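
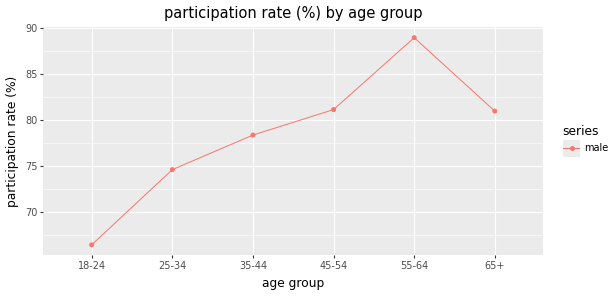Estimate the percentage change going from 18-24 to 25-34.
18-24 ≈ 66, 25-34 ≈ 74; (74 − 66) / 66 ≈ +12.1%.

≈ +12.1%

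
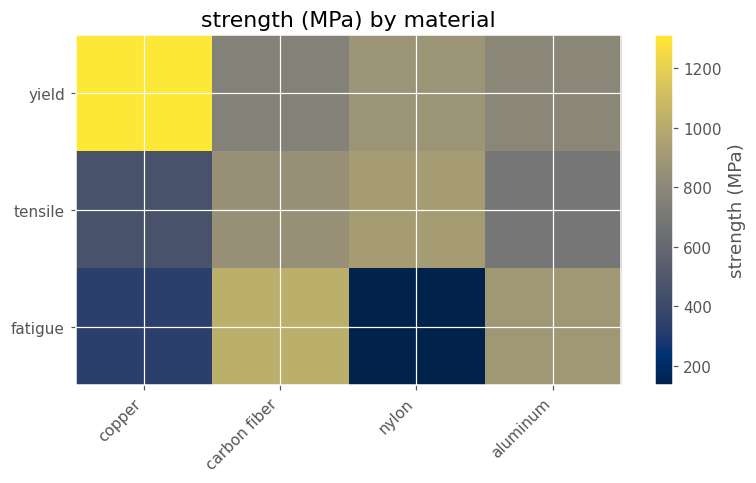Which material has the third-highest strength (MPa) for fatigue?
copper

Top 4 for fatigue: carbon fiber ≈ 1000, aluminum ≈ 900, copper ≈ 300, nylon ≈ 100.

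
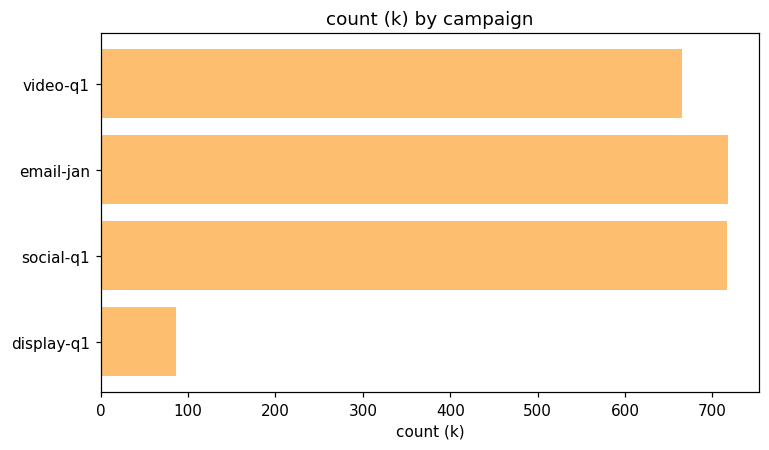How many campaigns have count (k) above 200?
3

Above 200: video-q1, email-jan, social-q1.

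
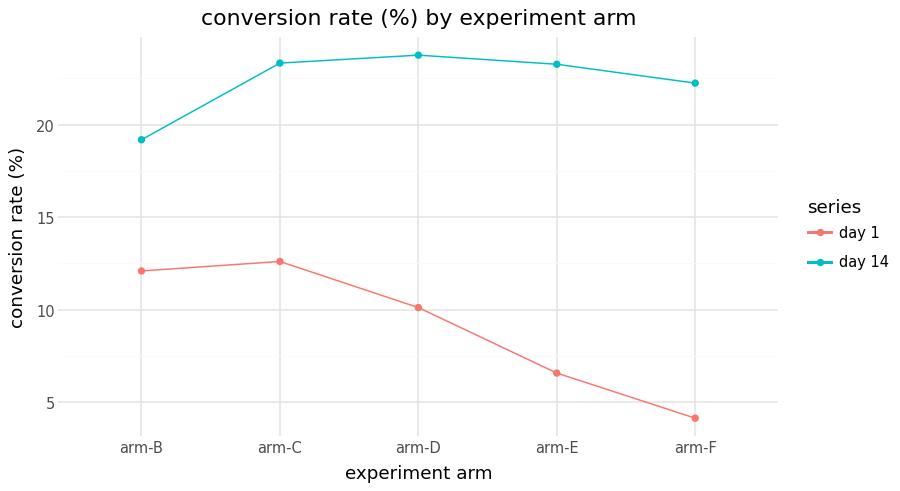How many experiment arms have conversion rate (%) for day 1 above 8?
3

Above 8: arm-B, arm-C, arm-D.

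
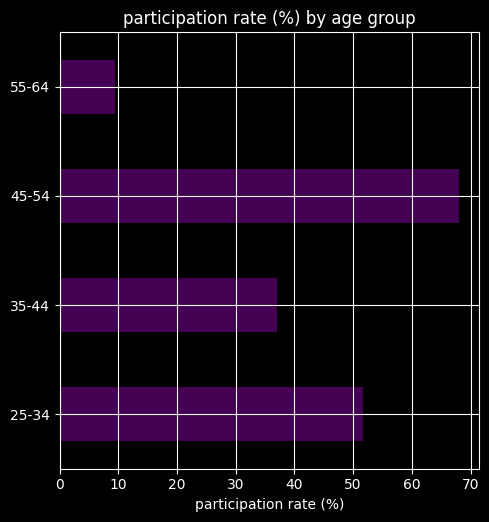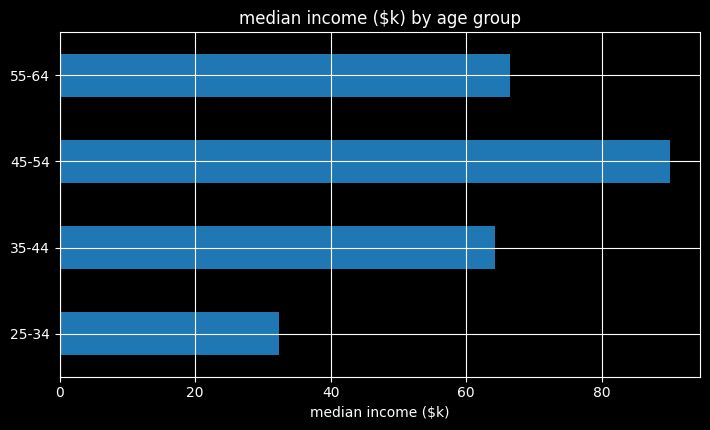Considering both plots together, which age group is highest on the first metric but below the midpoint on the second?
Chart 2 median median income ($k) ≈ 70; below-median age groups: 25-34, 35-44. Among those, 25-34 has the highest participation rate (%) (≈ 50).

25-34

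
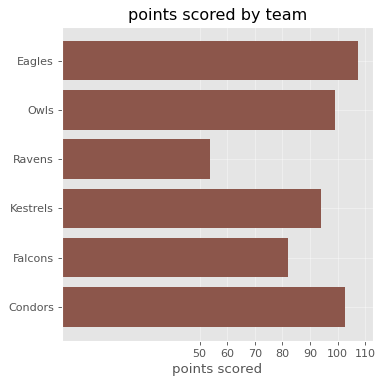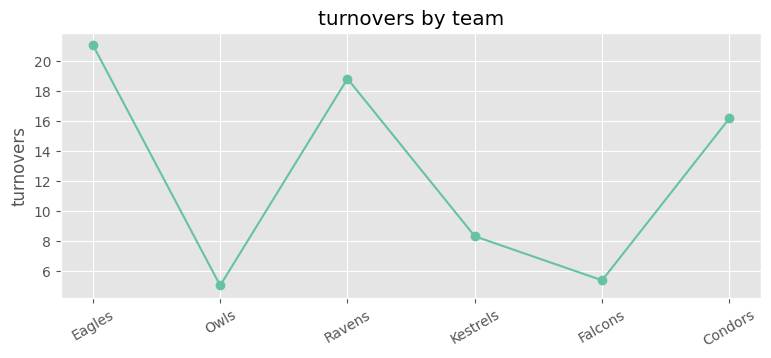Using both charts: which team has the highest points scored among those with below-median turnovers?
Owls

Chart 2 median turnovers ≈ 12; below-median teams: Owls, Kestrels, Falcons. Among those, Owls has the highest points scored (≈ 100).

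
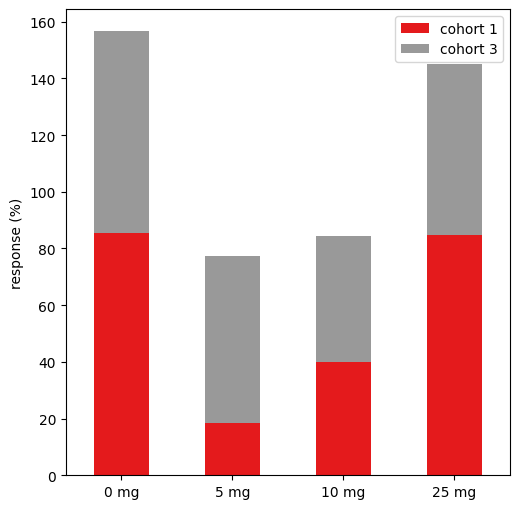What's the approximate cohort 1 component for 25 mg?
cohort 1 top ≈ 80, bottom ≈ 0; segment ≈ 80.

≈ 80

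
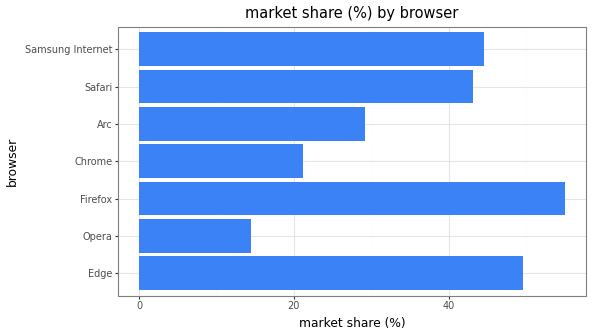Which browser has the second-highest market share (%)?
Top 3: Firefox ≈ 55, Edge ≈ 50, Samsung Internet ≈ 45.

Edge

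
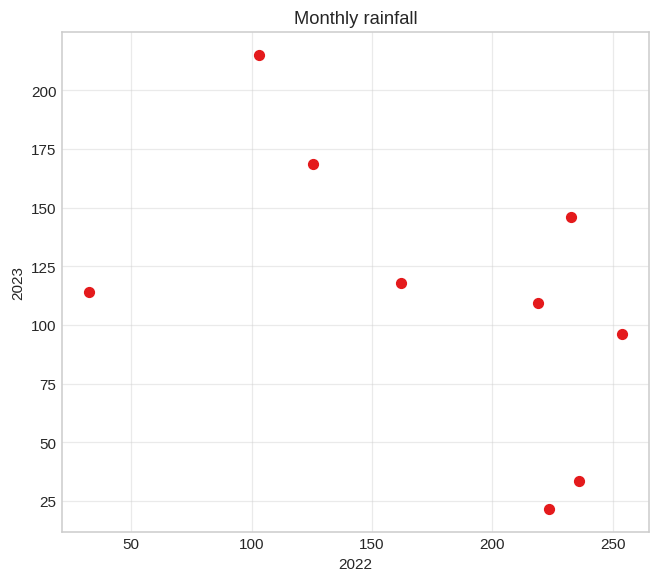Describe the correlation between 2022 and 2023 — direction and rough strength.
negative, moderate

Points are negatively correlated; moderate (|r| ≈ 0.5).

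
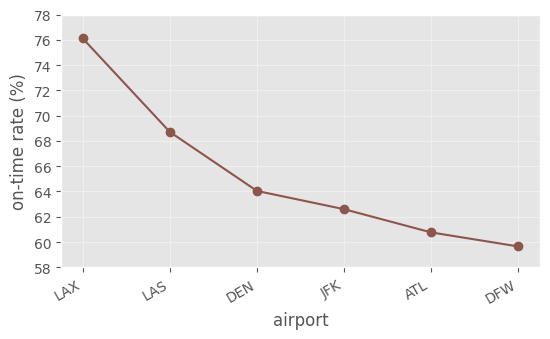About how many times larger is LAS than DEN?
≈ 1.06×

LAS ≈ 68, DEN ≈ 64; 68/64 ≈ 1.06.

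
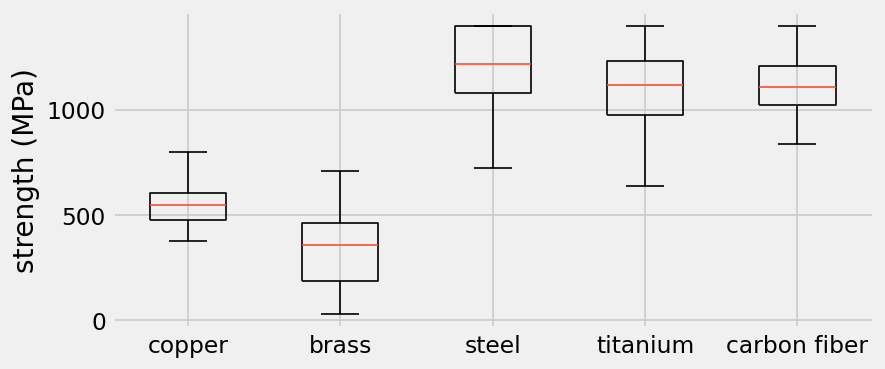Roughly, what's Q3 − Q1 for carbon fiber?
≈ 200

Q3 ≈ 1200, Q1 ≈ 1000; IQR ≈ 200.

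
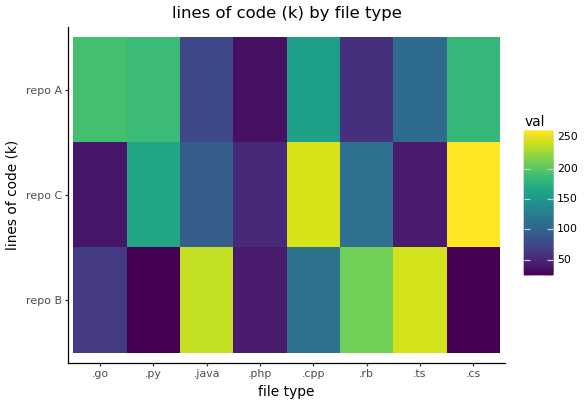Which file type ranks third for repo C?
.py

Top 4 for repo C: .cs ≈ 260, .cpp ≈ 240, .py ≈ 160, .rb ≈ 120.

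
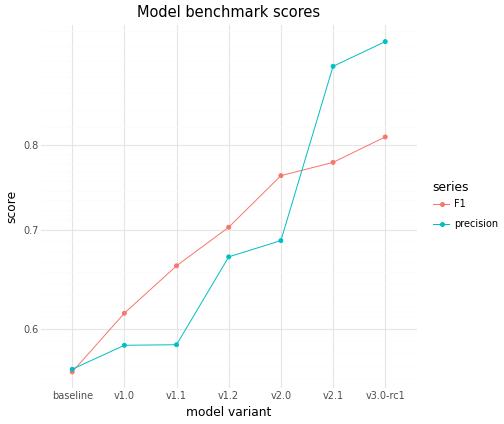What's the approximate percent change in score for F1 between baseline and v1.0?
≈ +9.1%

baseline ≈ 0.55, v1.0 ≈ 0.60; (0.60 − 0.55) / 0.55 ≈ +9.1%.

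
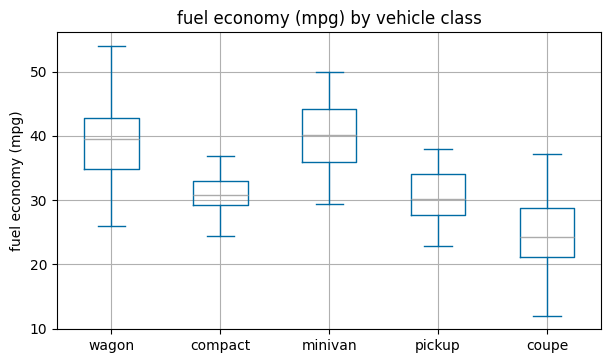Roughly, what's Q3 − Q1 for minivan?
Q3 ≈ 44, Q1 ≈ 36; IQR ≈ 8.

≈ 8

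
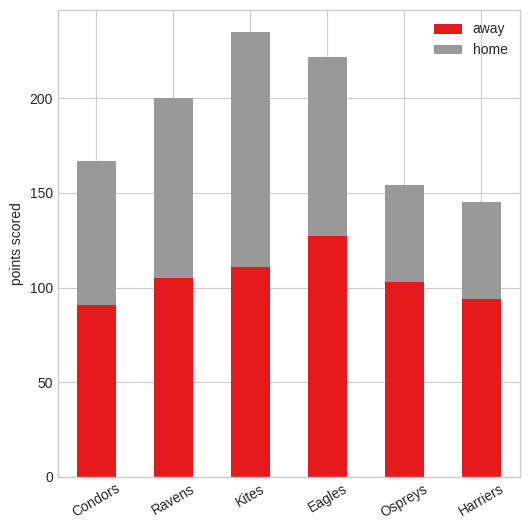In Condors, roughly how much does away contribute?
away top ≈ 100, bottom ≈ 0; segment ≈ 100.

≈ 100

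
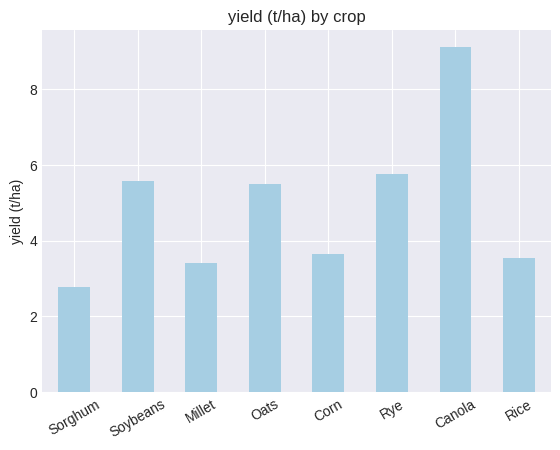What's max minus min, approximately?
Max Canola ≈ 9, min Sorghum ≈ 3; range ≈ 6.

≈ 6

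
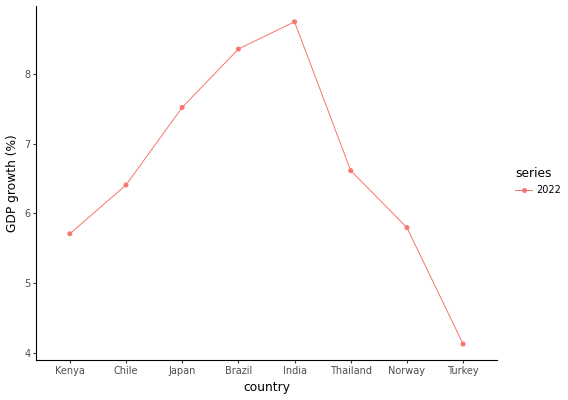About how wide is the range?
≈ 4.5

Max India ≈ 8.5, min Turkey ≈ 4.0; range ≈ 4.5.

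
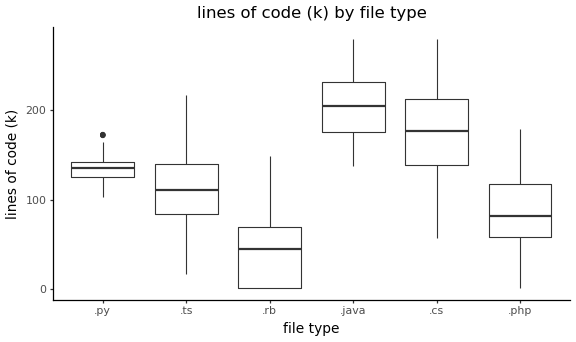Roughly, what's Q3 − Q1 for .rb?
Q3 ≈ 60, Q1 ≈ 0; IQR ≈ 60.

≈ 60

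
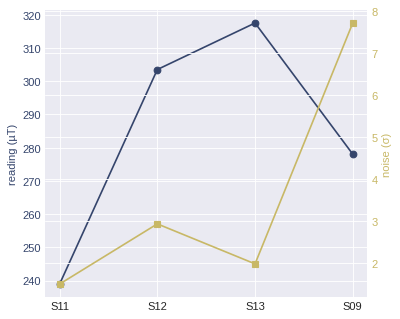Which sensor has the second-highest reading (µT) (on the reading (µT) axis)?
S12

Top 3 (on the reading (µT) axis): S13 ≈ 320, S12 ≈ 300, S09 ≈ 280.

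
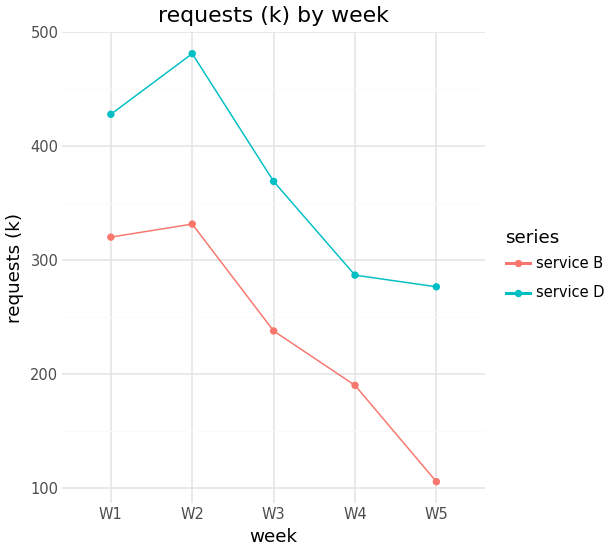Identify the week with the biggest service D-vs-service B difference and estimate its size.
W5, ≈ 200 k

W5: service D ≈ 300, service B ≈ 100 → gap ≈ 200. Next-largest (W2) is only ≈ 150.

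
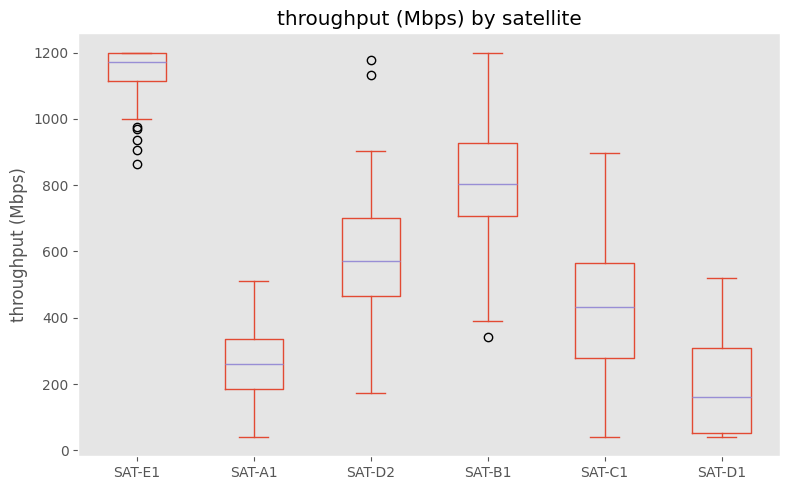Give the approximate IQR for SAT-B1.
≈ 200

Q3 ≈ 900, Q1 ≈ 700; IQR ≈ 200.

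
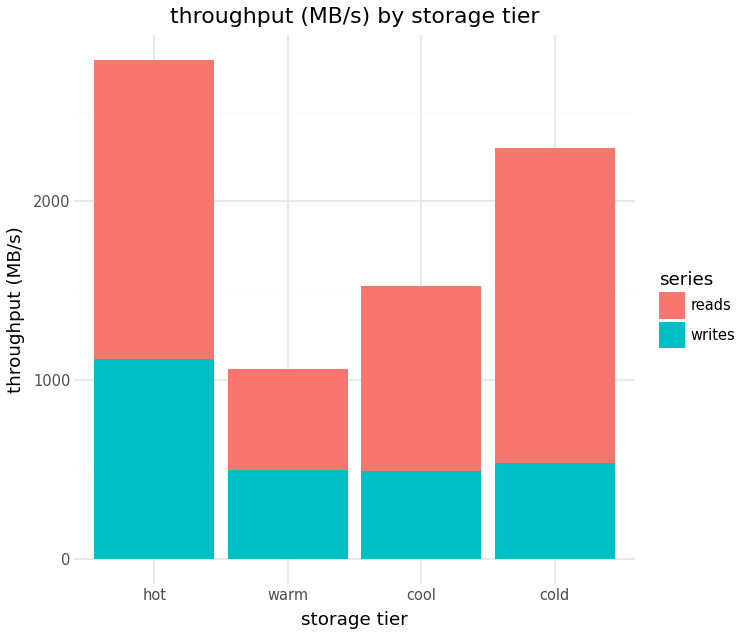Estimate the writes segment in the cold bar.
writes top ≈ 500, bottom ≈ 0; segment ≈ 500.

≈ 500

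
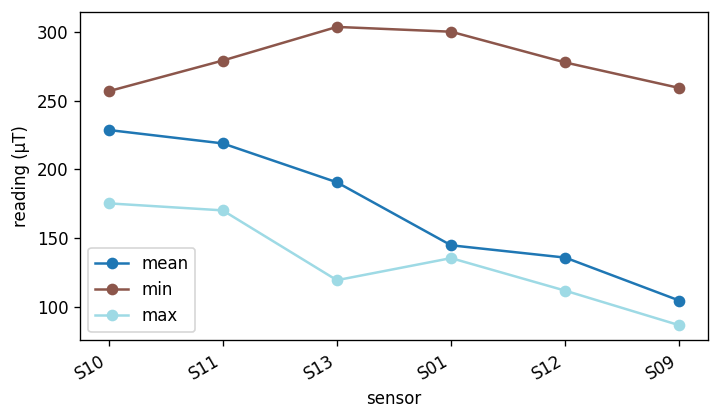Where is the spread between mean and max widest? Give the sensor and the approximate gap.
S13, ≈ 80 µT

S13: mean ≈ 200, max ≈ 120 → gap ≈ 80. Next-largest (S10) is only ≈ 40.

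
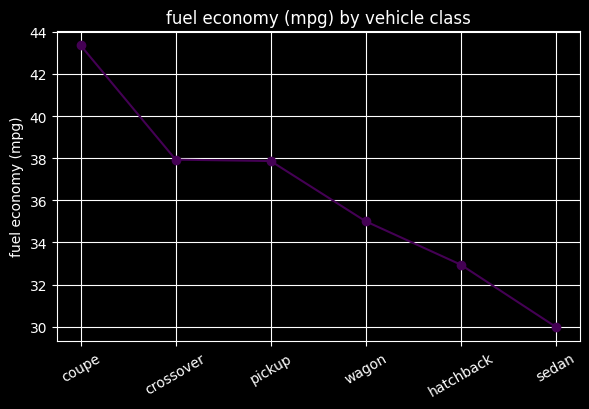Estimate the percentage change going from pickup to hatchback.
≈ -15.8%

pickup ≈ 38, hatchback ≈ 32; (32 − 38) / 38 ≈ -15.8%.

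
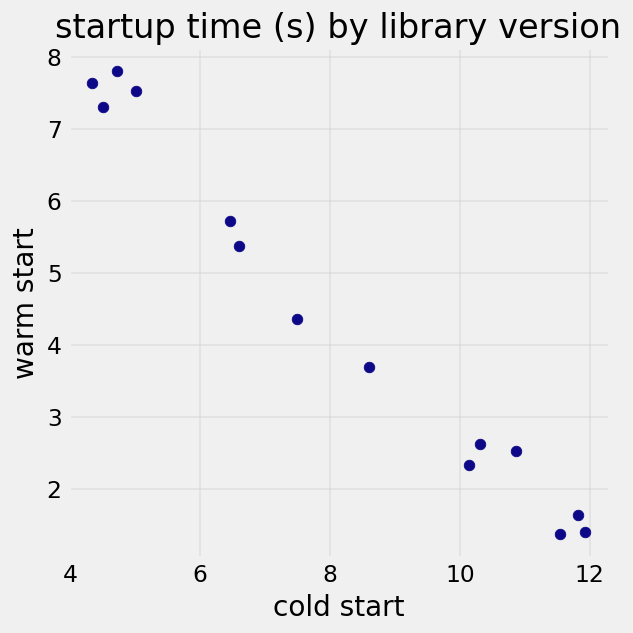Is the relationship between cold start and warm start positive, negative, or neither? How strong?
Points are negatively correlated; strong (|r| ≈ 1.0).

negative, strong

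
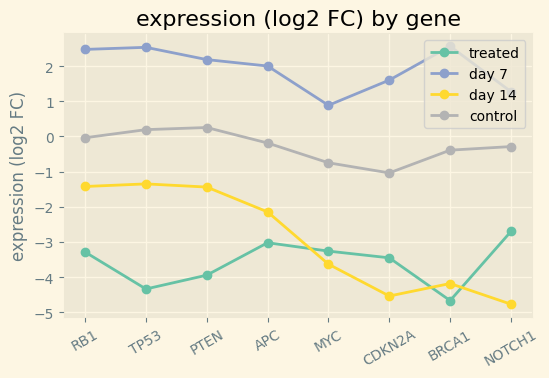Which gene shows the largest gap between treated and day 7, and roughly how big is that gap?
BRCA1: treated ≈ -5, day 7 ≈ 3 → gap ≈ 8. Next-largest (TP53) is only ≈ 7.

BRCA1, ≈ 8 log2 FC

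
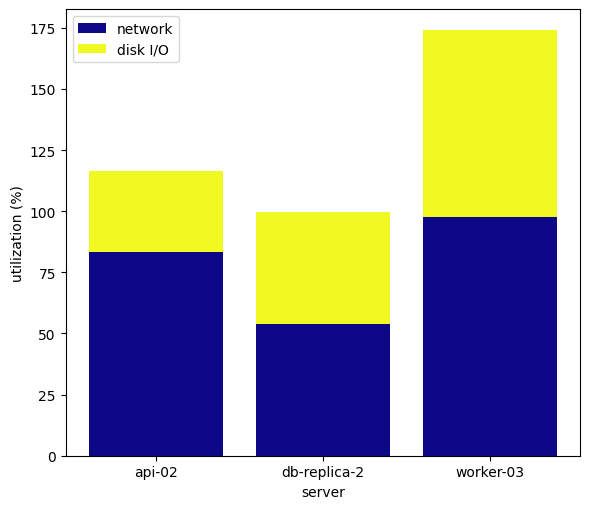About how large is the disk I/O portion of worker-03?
disk I/O top ≈ 180, bottom ≈ 100; segment ≈ 80.

≈ 80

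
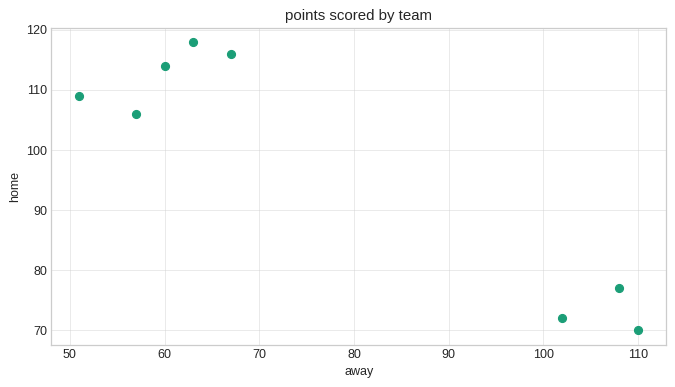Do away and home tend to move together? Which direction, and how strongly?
negative, strong

Points are negatively correlated; strong (|r| ≈ 0.9).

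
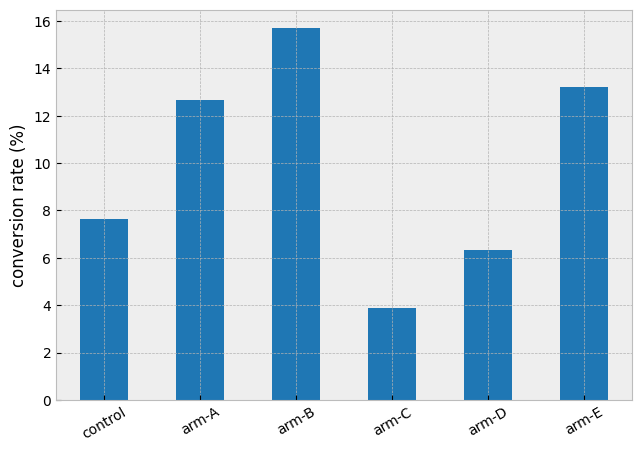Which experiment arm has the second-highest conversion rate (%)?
arm-E

Top 3: arm-B ≈ 16, arm-E ≈ 14, arm-A ≈ 12.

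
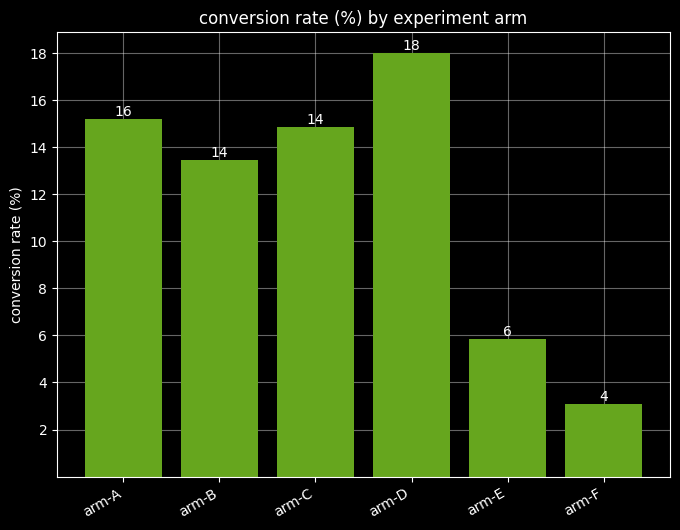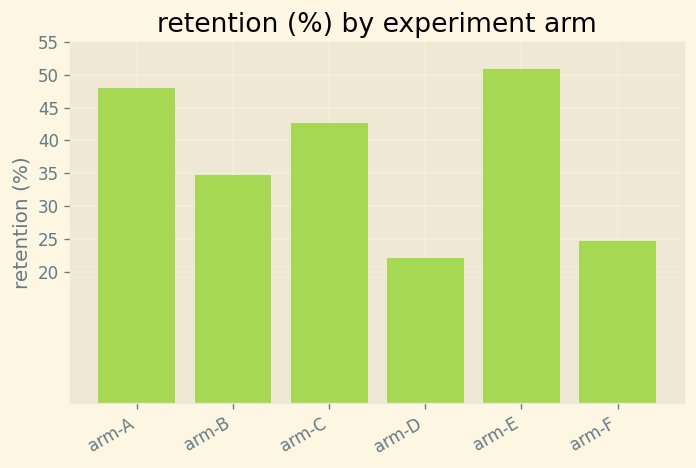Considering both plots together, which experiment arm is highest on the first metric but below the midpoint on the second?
Chart 2 median retention (%) ≈ 40; below-median experiment arms: arm-B, arm-D, arm-F. Among those, arm-D has the highest conversion rate (%) (≈ 18).

arm-D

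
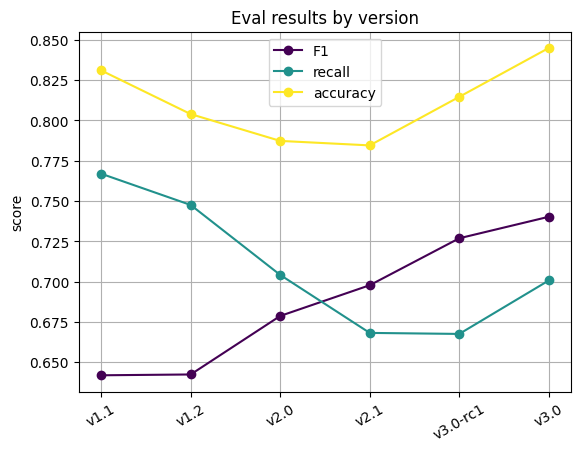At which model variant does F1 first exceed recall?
v2.1

v2.0: F1 ≈ 0.68 vs recall ≈ 0.70 (not yet); v2.1: F1 ≈ 0.70 vs recall ≈ 0.66 (first crossover).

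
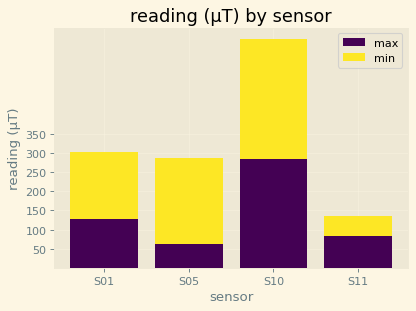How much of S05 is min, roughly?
≈ 250

min top ≈ 300, bottom ≈ 50; segment ≈ 250.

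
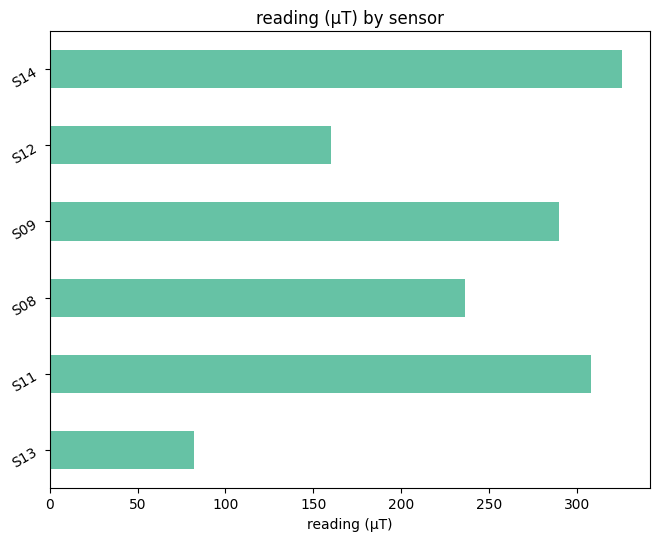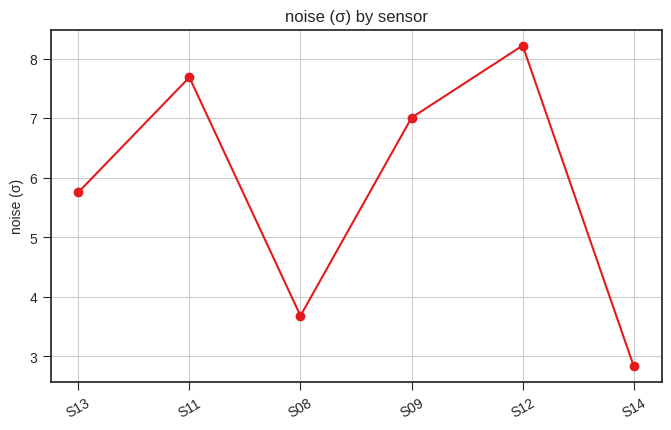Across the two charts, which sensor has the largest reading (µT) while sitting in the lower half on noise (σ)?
S14

Chart 2 median noise (σ) ≈ 6; below-median sensors: S13, S08, S14. Among those, S14 has the highest reading (µT) (≈ 350).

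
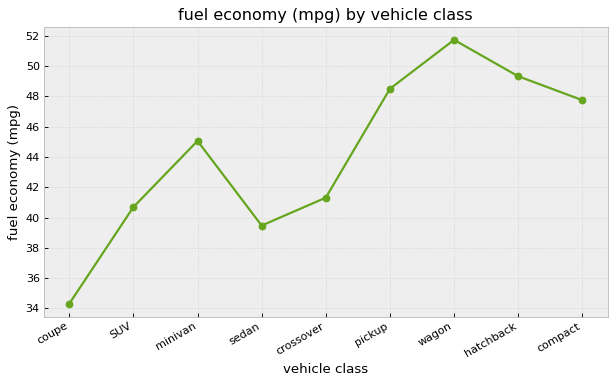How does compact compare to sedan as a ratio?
≈ 1.2×

compact ≈ 48, sedan ≈ 40; 48/40 ≈ 1.2.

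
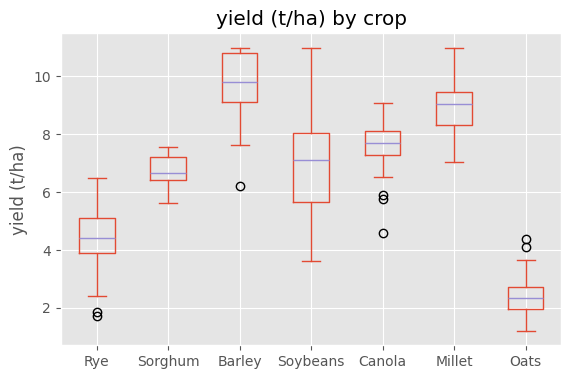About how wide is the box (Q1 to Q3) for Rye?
Q3 ≈ 5, Q1 ≈ 4; IQR ≈ 1.

≈ 1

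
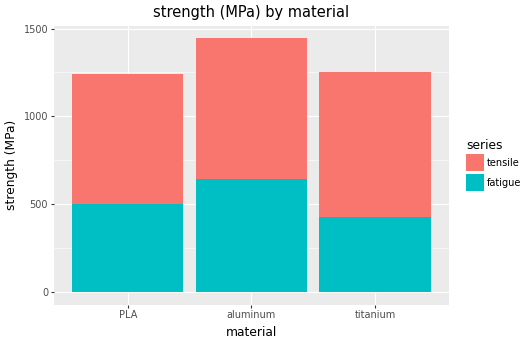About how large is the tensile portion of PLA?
tensile top ≈ 1200, bottom ≈ 600; segment ≈ 600.

≈ 600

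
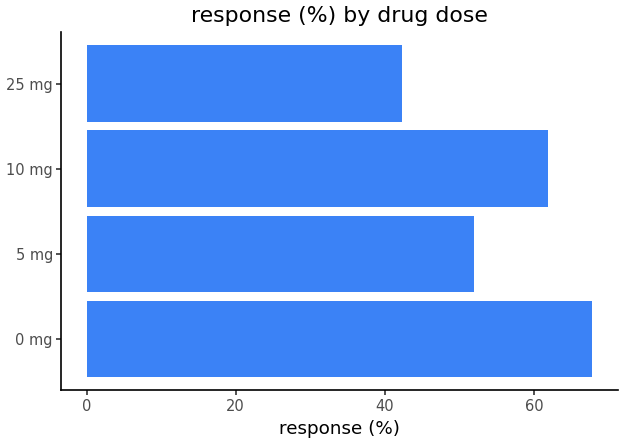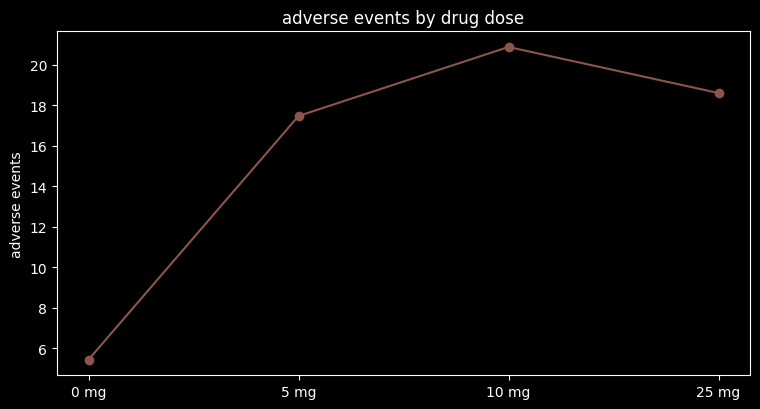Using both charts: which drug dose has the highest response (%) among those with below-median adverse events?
0 mg

Chart 2 median adverse events ≈ 18; below-median drug doses: 0 mg, 5 mg. Among those, 0 mg has the highest response (%) (≈ 70).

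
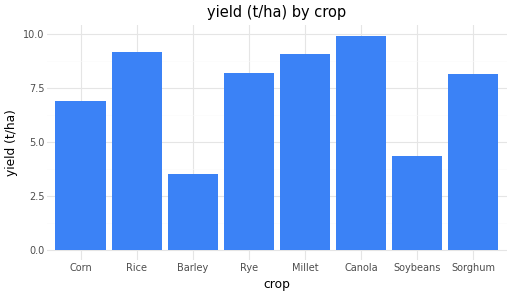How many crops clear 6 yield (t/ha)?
Above 6: Corn, Rice, Rye, Millet, Canola, Sorghum.

6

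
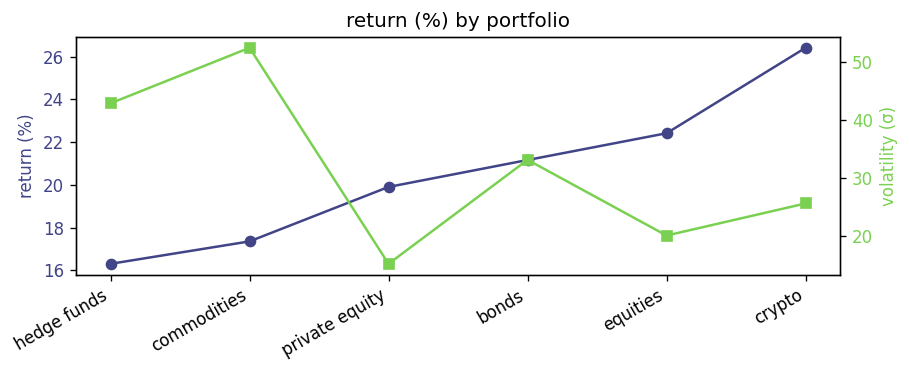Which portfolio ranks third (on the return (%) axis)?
bonds

Top 4 (on the return (%) axis): crypto ≈ 26, equities ≈ 22, bonds ≈ 21, private equity ≈ 20.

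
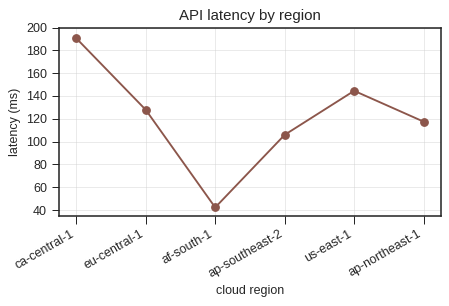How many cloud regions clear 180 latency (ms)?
1

Above 180: ca-central-1.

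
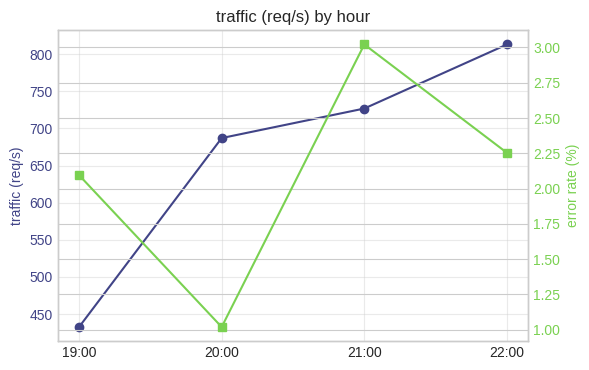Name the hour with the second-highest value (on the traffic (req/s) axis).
21:00

Top 3 (on the traffic (req/s) axis): 22:00 ≈ 800, 21:00 ≈ 750, 20:00 ≈ 700.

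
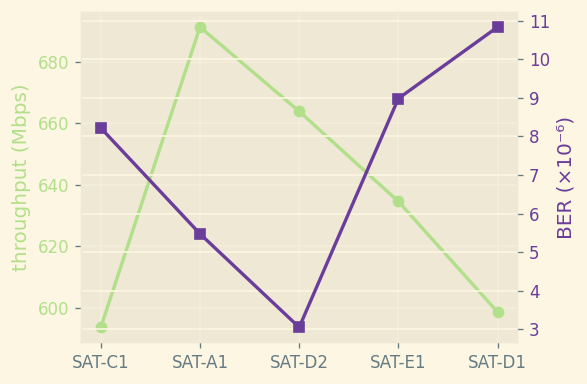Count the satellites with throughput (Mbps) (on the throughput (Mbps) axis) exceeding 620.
Above 620: SAT-A1, SAT-D2, SAT-E1.

3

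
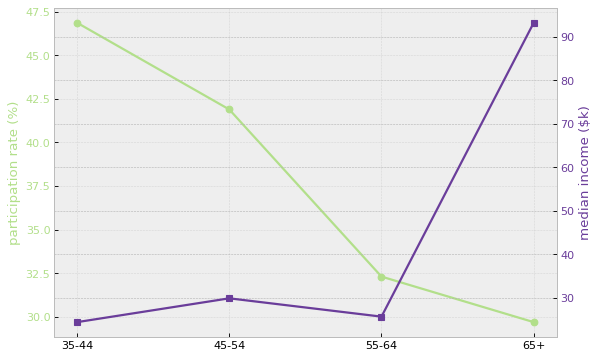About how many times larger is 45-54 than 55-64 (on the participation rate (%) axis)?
45-54 ≈ 42, 55-64 ≈ 32; 42/32 ≈ 1.31.

≈ 1.31×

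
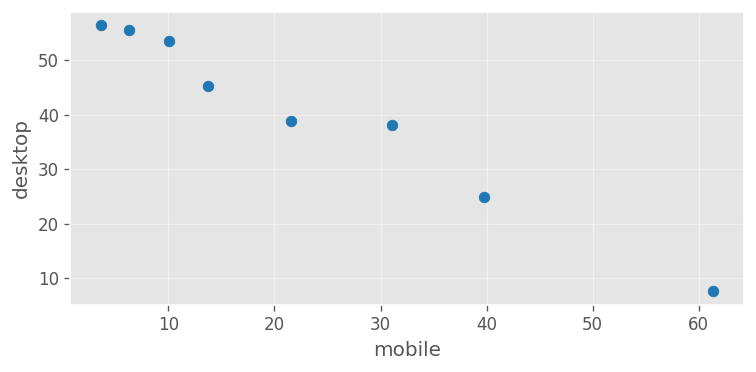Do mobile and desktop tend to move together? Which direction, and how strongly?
Points are negatively correlated; strong (|r| ≈ 1.0).

negative, strong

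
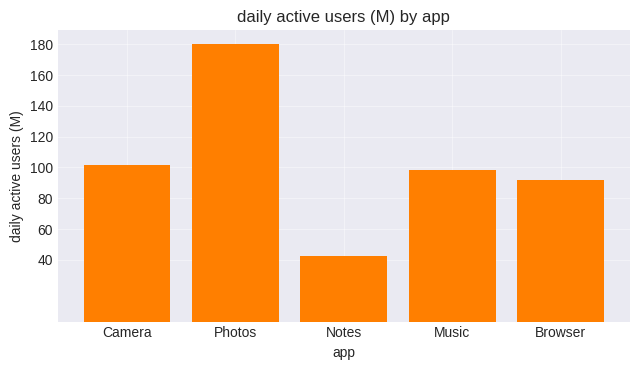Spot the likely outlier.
Photos

Photos ≈ 180; the rest sit between ≈ 40 and ≈ 100.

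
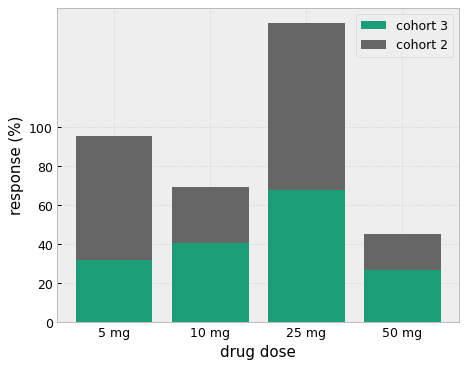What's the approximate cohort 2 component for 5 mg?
≈ 60

cohort 2 top ≈ 100, bottom ≈ 40; segment ≈ 60.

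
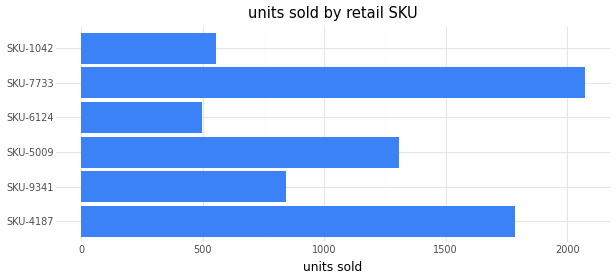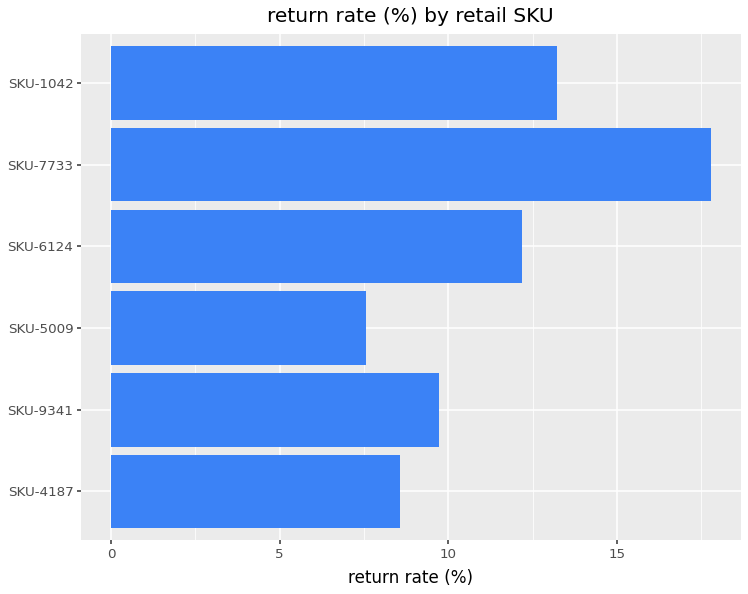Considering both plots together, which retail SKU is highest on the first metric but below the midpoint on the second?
SKU-4187

Chart 2 median return rate (%) ≈ 10; below-median retail SKUs: SKU-4187, SKU-9341, SKU-5009. Among those, SKU-4187 has the highest units sold (≈ 1800).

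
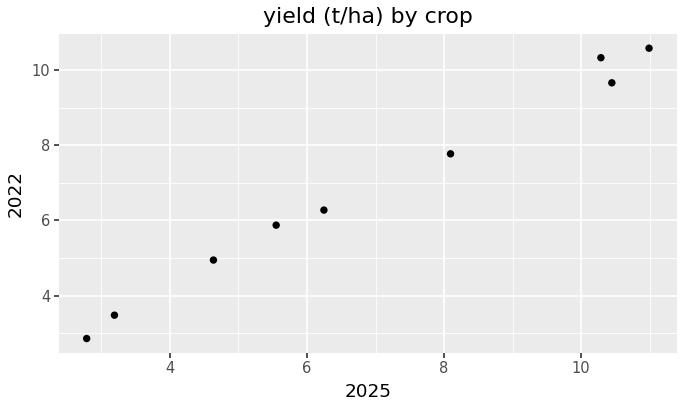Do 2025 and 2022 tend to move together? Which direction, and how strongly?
Points are positively correlated; strong (|r| ≈ 1.0).

positive, strong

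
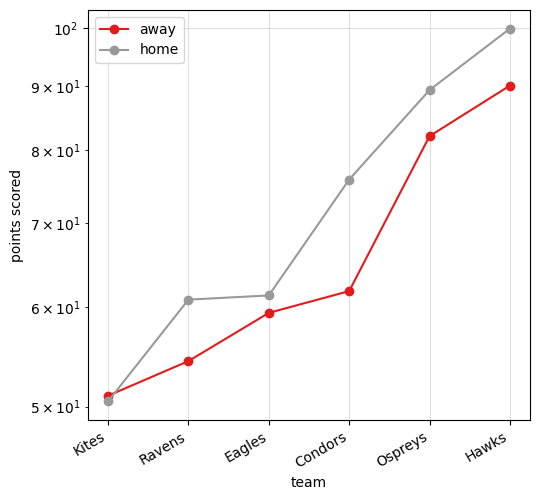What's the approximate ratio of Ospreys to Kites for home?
≈ 1.8×

Ospreys ≈ 90, Kites ≈ 50; 90/50 ≈ 1.8.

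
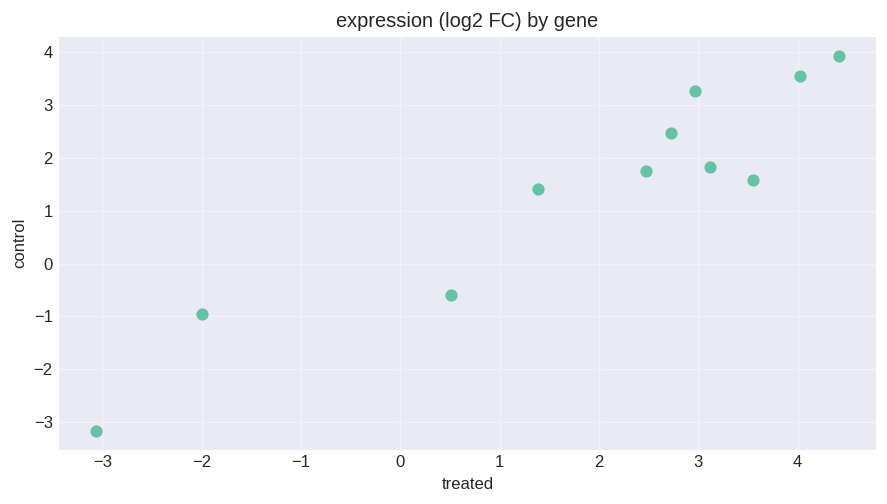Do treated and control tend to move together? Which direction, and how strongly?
Points are positively correlated; strong (|r| ≈ 0.9).

positive, strong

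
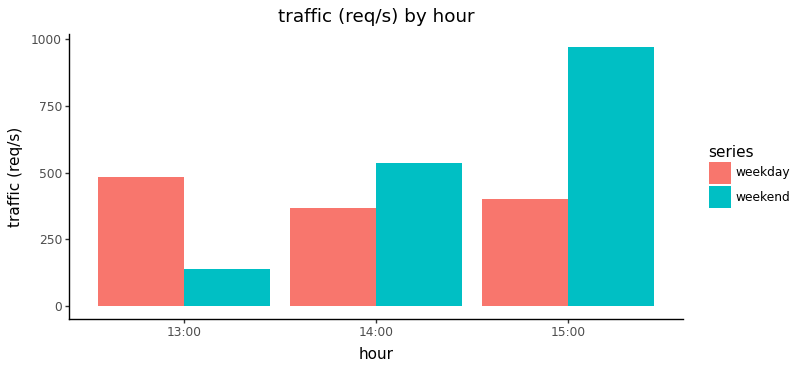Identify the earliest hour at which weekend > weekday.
13:00: weekend ≈ 100 vs weekday ≈ 500 (not yet); 14:00: weekend ≈ 500 vs weekday ≈ 400 (first crossover).

14:00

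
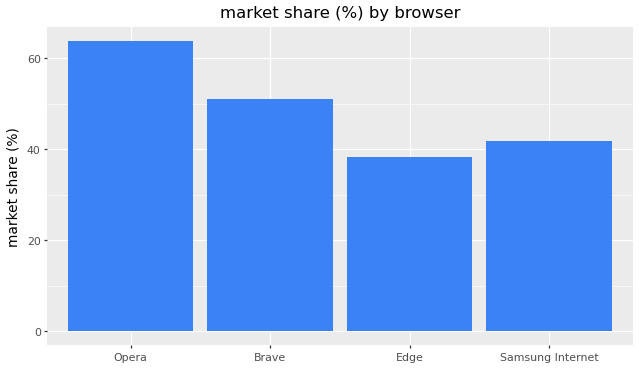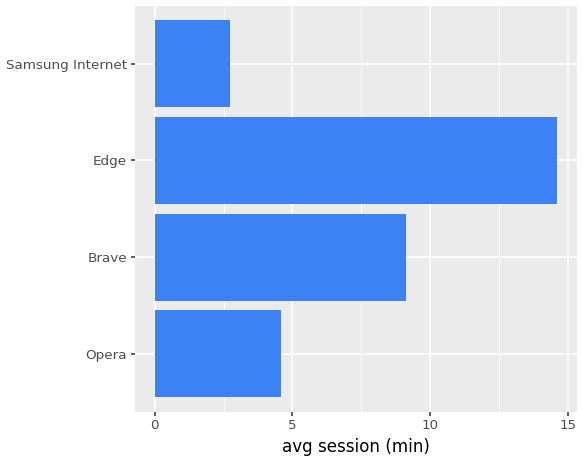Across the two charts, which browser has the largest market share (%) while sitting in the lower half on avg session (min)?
Opera

Chart 2 median avg session (min) ≈ 6; below-median browsers: Opera, Samsung Internet. Among those, Opera has the highest market share (%) (≈ 60).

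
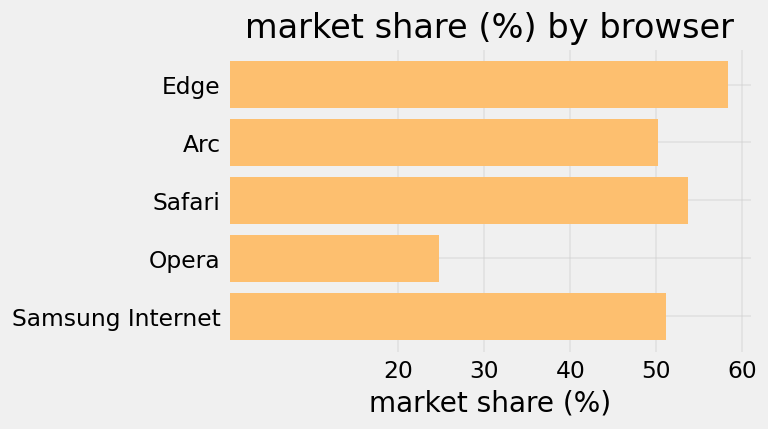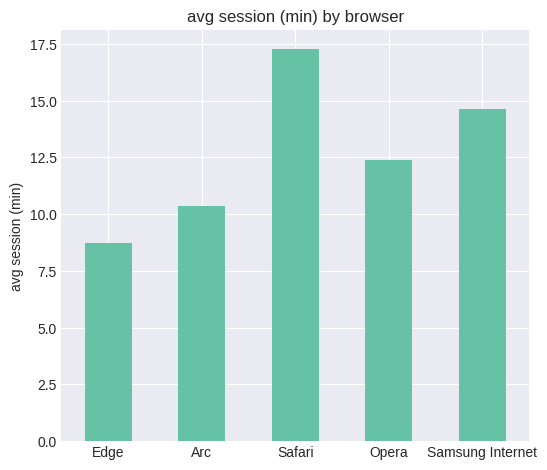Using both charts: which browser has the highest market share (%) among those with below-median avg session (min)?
Edge

Chart 2 median avg session (min) ≈ 12; below-median browsers: Edge, Arc. Among those, Edge has the highest market share (%) (≈ 60).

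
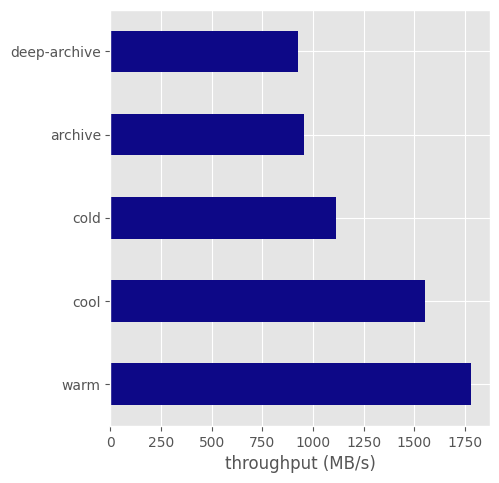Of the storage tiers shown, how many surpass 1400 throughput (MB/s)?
Above 1400: warm, cool.

2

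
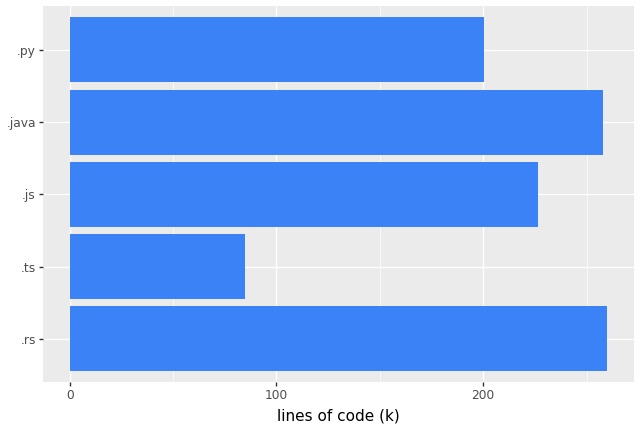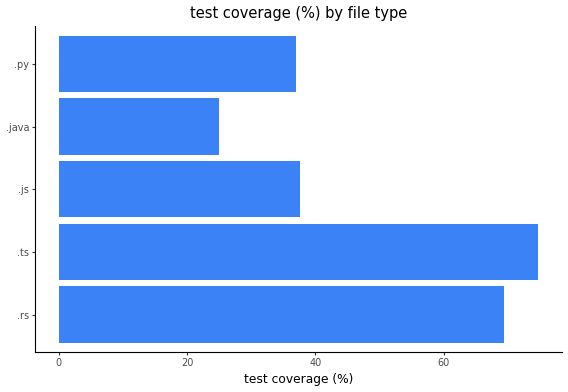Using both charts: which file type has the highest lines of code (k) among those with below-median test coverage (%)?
.java

Chart 2 median test coverage (%) ≈ 40; below-median file types: .java, .py. Among those, .java has the highest lines of code (k) (≈ 250).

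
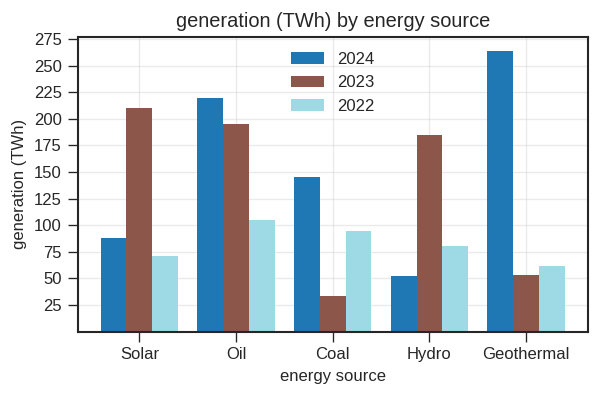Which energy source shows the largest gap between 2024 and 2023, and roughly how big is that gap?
Geothermal: 2024 ≈ 275, 2023 ≈ 50 → gap ≈ 225. Next-largest (Hydro) is only ≈ 125.

Geothermal, ≈ 225 TWh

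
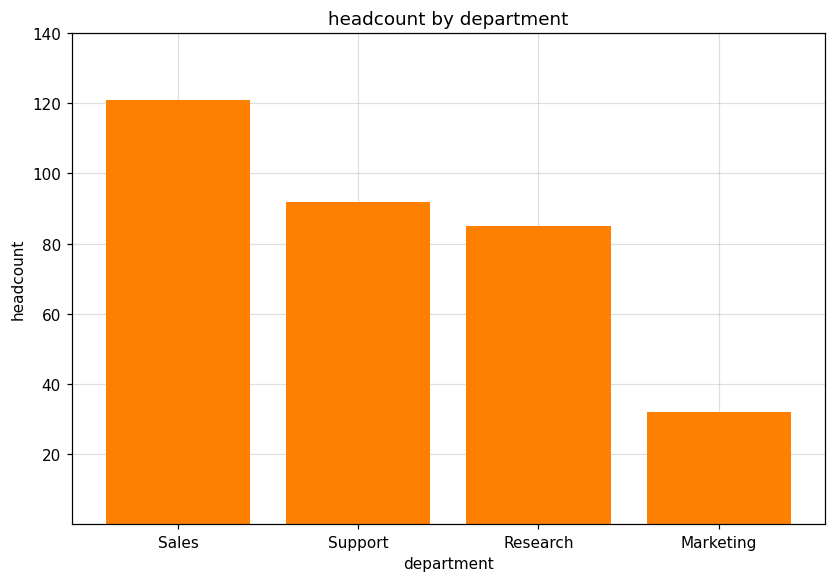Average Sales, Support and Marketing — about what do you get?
≈ 87

(120 + 100 + 40) / 3 ≈ 87.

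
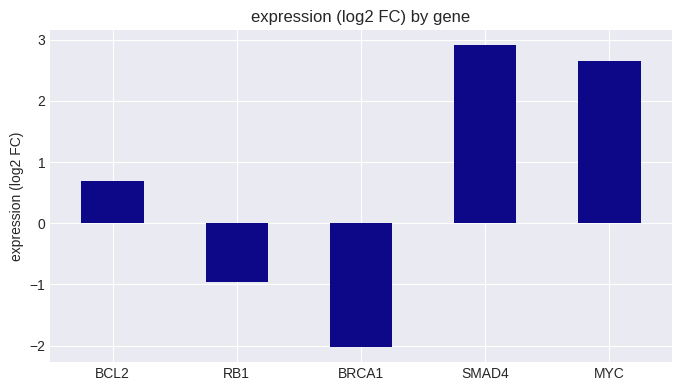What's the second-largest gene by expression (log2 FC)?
MYC

Top 3: SMAD4 ≈ 3.0, MYC ≈ 2.5, BCL2 ≈ 0.5.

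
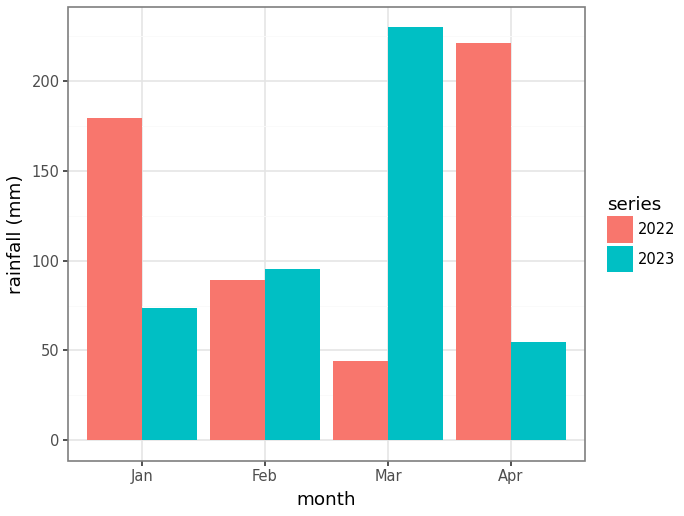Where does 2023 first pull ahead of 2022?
Feb

Jan: 2023 ≈ 80 vs 2022 ≈ 180 (not yet); Feb: 2023 ≈ 100 vs 2022 ≈ 80 (first crossover).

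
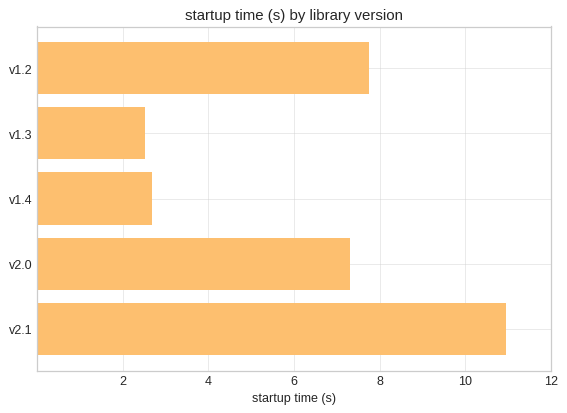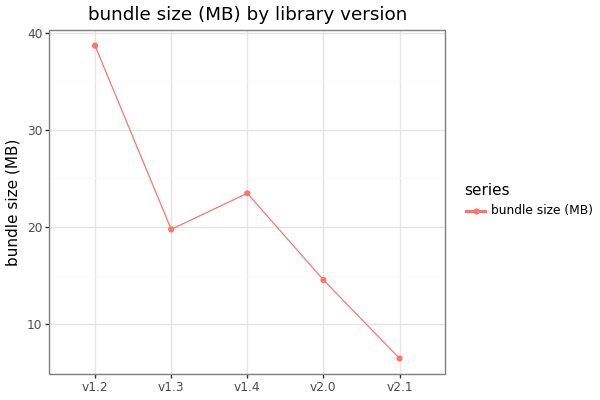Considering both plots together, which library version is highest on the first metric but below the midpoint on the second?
v2.1

Chart 2 median bundle size (MB) ≈ 20; below-median library versions: v2.0, v2.1. Among those, v2.1 has the highest startup time (s) (≈ 10).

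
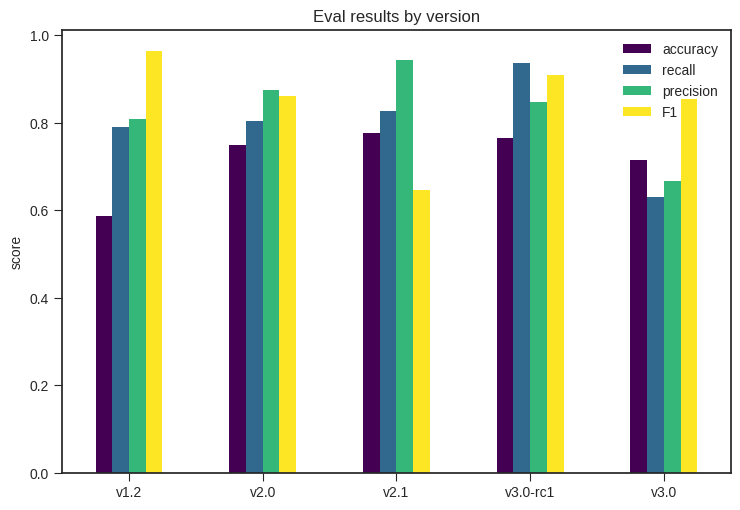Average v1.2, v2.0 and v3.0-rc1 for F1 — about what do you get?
≈ 0.93

(1.0 + 0.9 + 0.9) / 3 ≈ 0.93.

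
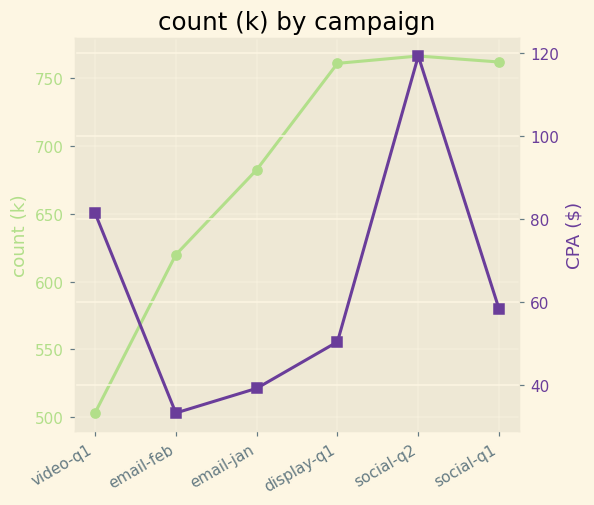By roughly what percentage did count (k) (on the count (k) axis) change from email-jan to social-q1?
email-jan ≈ 675, social-q1 ≈ 750; (750 − 675) / 675 ≈ +11.1%.

≈ +11.1%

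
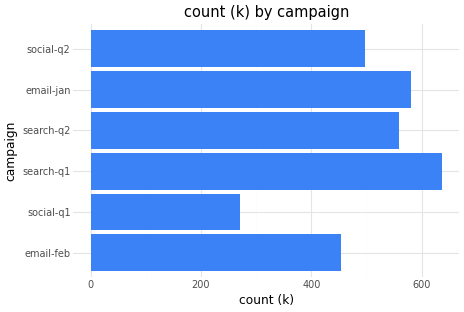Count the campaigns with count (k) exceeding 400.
Above 400: email-feb, search-q1, search-q2, email-jan, social-q2.

5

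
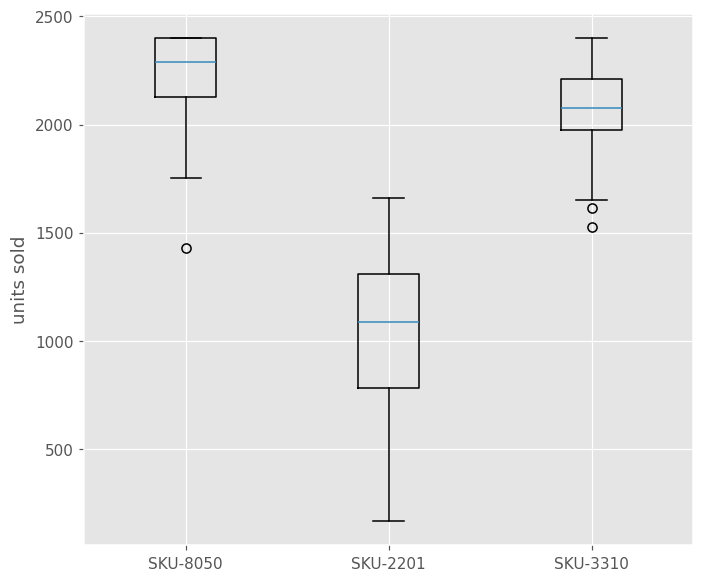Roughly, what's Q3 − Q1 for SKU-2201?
Q3 ≈ 1400, Q1 ≈ 800; IQR ≈ 600.

≈ 600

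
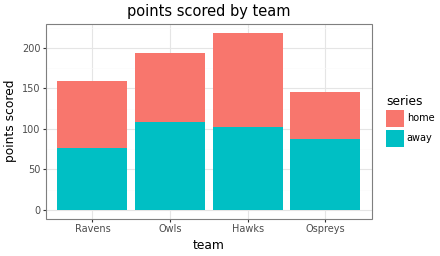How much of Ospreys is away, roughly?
≈ 80

away top ≈ 80, bottom ≈ 0; segment ≈ 80.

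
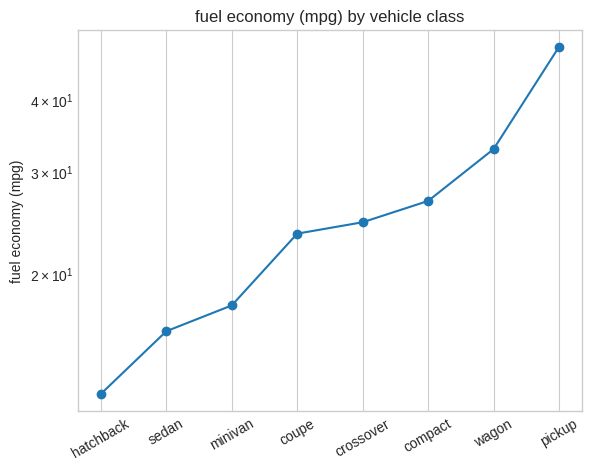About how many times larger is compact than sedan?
≈ 1.67×

compact ≈ 25, sedan ≈ 15; 25/15 ≈ 1.67.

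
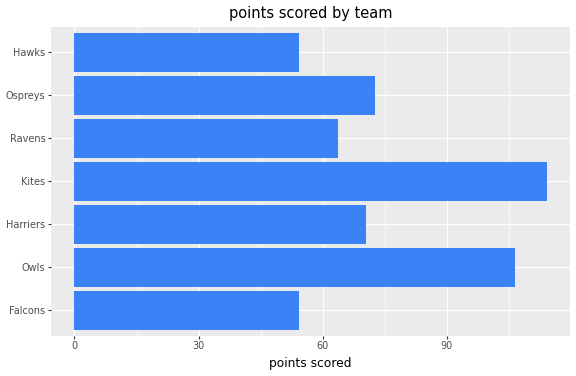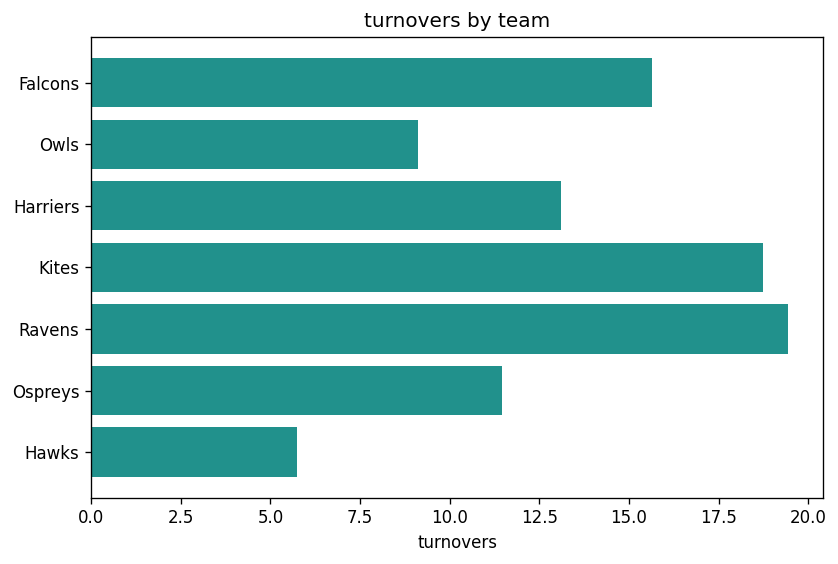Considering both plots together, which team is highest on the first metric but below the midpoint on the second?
Owls

Chart 2 median turnovers ≈ 14; below-median teams: Owls, Ospreys, Hawks. Among those, Owls has the highest points scored (≈ 100).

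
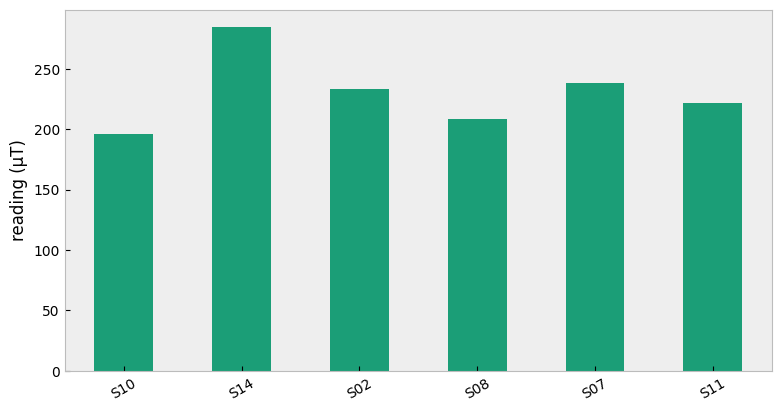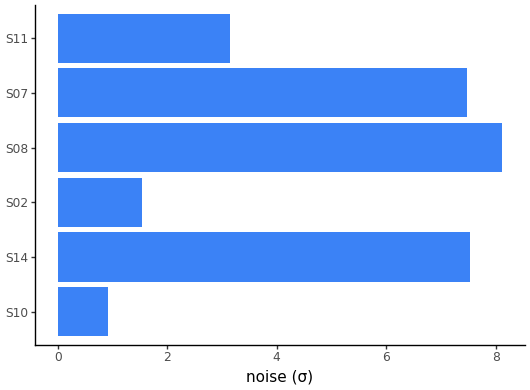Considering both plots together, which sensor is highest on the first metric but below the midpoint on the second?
S02

Chart 2 median noise (σ) ≈ 5; below-median sensors: S10, S02, S11. Among those, S02 has the highest reading (µT) (≈ 250).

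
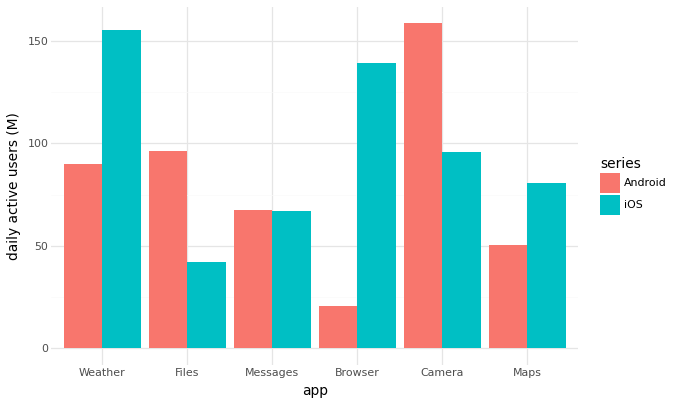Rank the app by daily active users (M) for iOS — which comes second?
Browser

Top 3 for iOS: Weather ≈ 160, Browser ≈ 140, Camera ≈ 100.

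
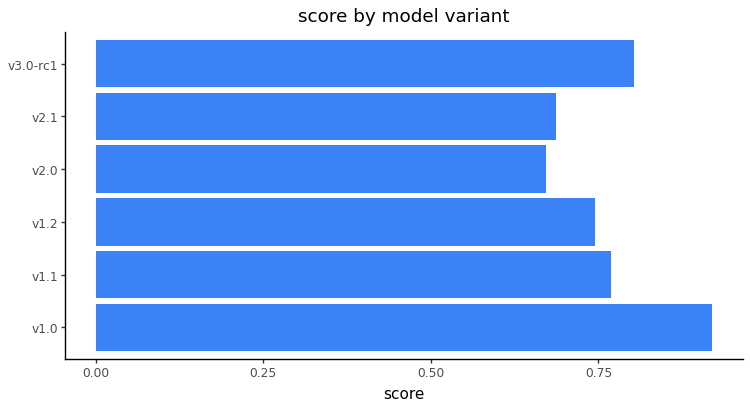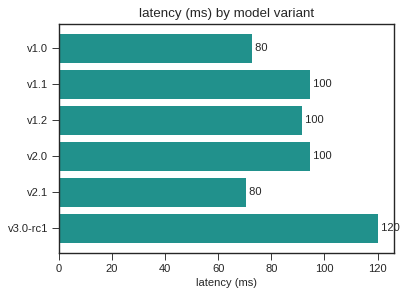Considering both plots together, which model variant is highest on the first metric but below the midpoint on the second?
v1.0

Chart 2 median latency (ms) ≈ 100; below-median model variants: v1.0, v1.2, v2.1. Among those, v1.0 has the highest score (≈ 0.9).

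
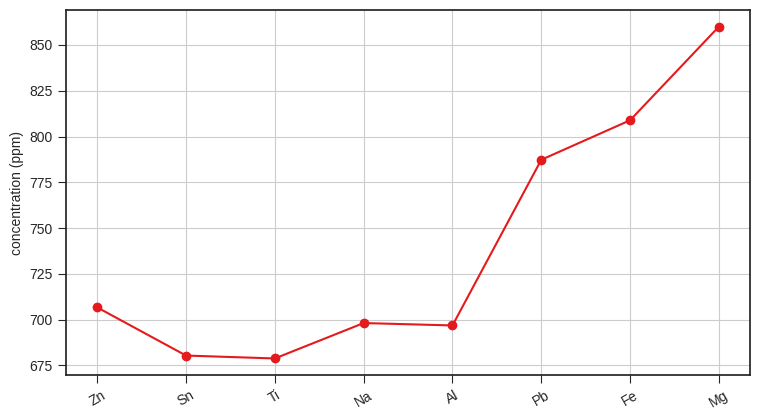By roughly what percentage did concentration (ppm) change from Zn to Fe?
≈ +14.3%

Zn ≈ 700, Fe ≈ 800; (800 − 700) / 700 ≈ +14.3%.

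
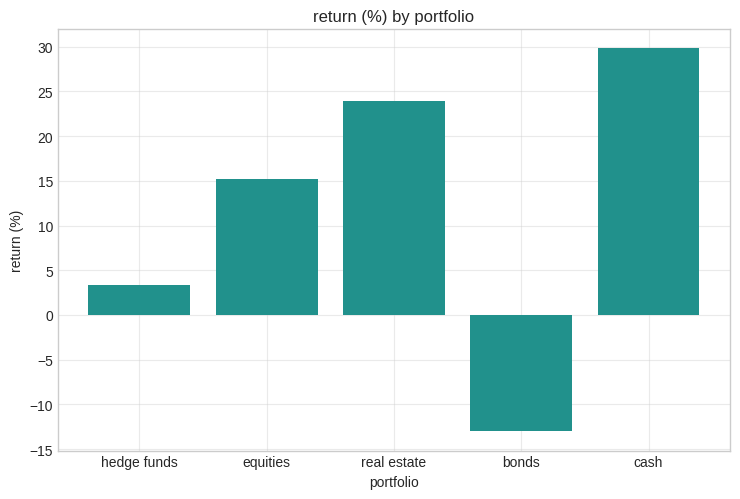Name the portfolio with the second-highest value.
Top 3: cash ≈ 30, real estate ≈ 25, equities ≈ 15.

real estate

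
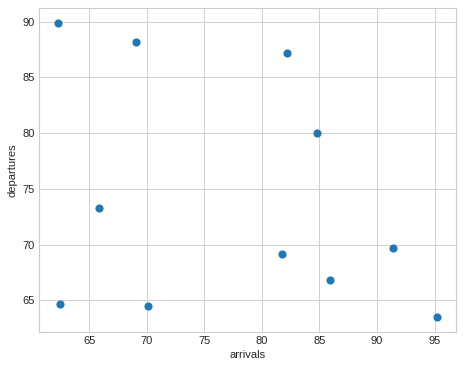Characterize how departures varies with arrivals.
Points are negatively correlated; weak (|r| ≈ 0.3).

negative, weak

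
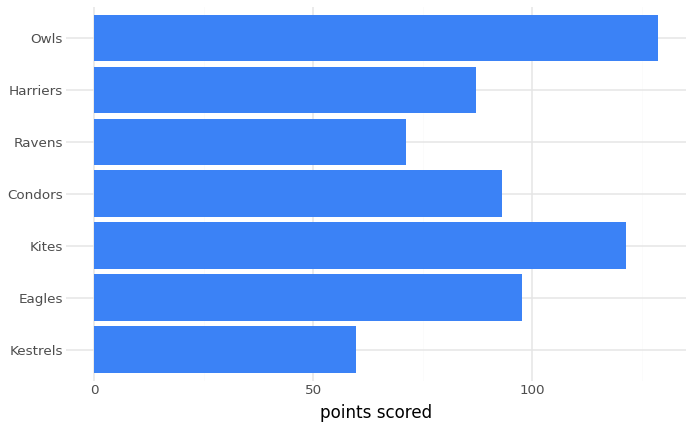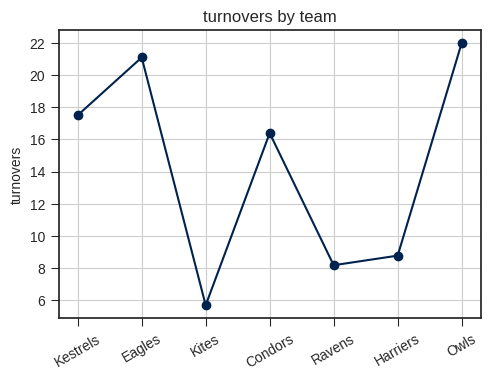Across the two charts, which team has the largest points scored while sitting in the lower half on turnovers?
Chart 2 median turnovers ≈ 15; below-median teams: Kites, Ravens, Harriers. Among those, Kites has the highest points scored (≈ 120).

Kites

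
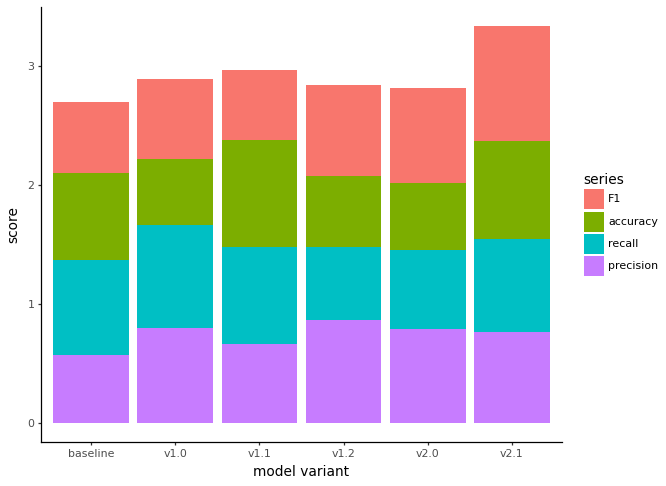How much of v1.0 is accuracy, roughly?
≈ 0.5

accuracy top ≈ 2.0, bottom ≈ 1.5; segment ≈ 0.5.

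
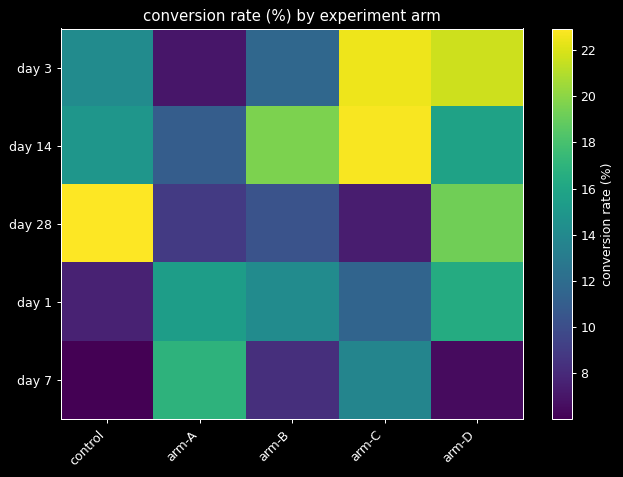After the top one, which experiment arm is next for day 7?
arm-C

Top 3 for day 7: arm-A ≈ 16, arm-C ≈ 14, arm-B ≈ 8.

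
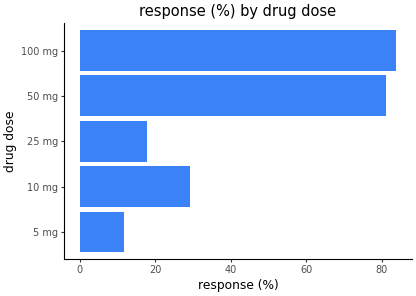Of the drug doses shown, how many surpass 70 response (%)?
Above 70: 50 mg, 100 mg.

2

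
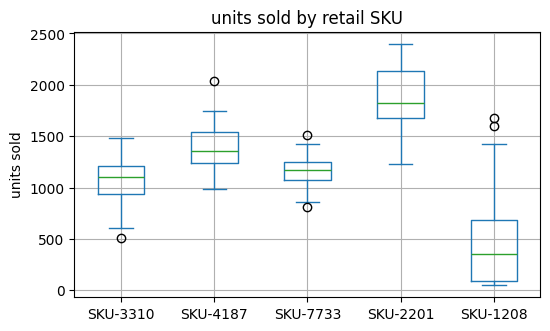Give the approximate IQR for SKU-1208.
Q3 ≈ 600, Q1 ≈ 0; IQR ≈ 600.

≈ 600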